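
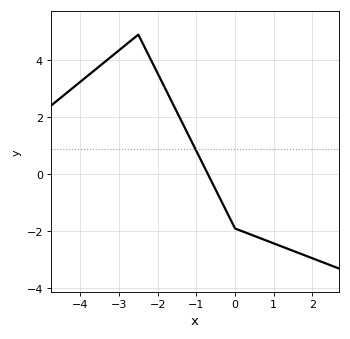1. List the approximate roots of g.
-0.699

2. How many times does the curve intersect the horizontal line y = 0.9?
1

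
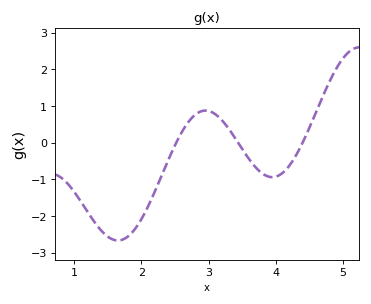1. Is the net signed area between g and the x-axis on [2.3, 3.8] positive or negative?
positive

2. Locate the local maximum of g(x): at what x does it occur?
3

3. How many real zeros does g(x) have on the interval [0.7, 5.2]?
3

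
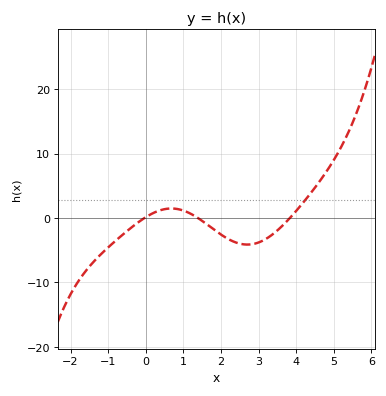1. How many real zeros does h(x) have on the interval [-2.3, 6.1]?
3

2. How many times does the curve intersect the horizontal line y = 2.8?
1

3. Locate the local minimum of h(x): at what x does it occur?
2.7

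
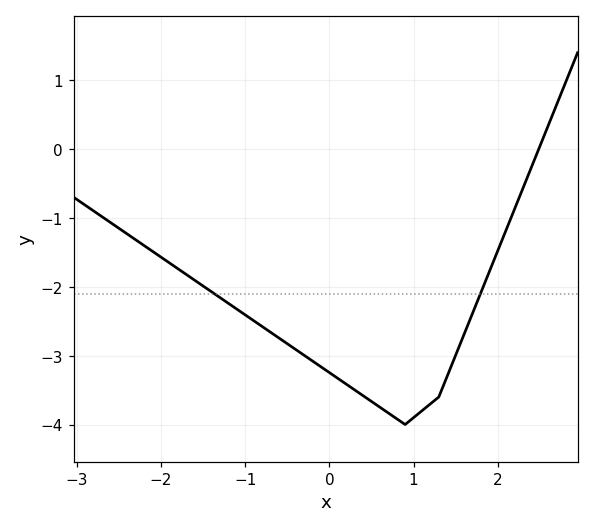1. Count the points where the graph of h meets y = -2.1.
2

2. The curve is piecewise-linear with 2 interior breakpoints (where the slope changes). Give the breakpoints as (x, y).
(0.9, -4); (1.3, -3.6)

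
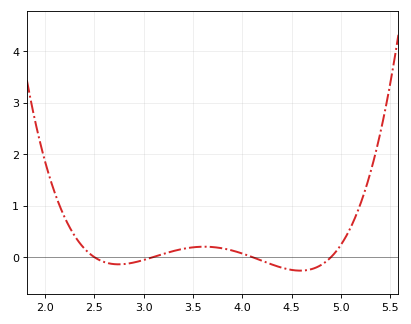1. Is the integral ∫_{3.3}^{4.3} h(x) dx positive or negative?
positive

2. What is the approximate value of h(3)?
-0.1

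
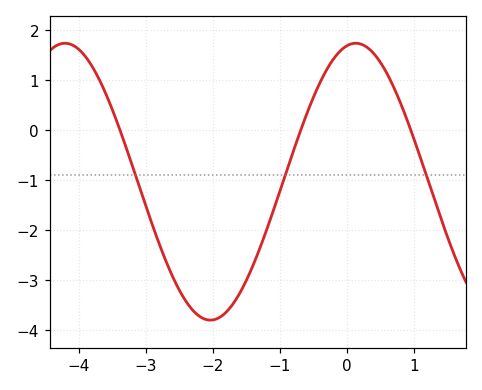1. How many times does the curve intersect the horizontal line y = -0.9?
3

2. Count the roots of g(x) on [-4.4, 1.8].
3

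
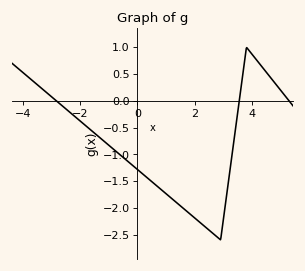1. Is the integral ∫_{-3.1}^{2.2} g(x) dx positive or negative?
negative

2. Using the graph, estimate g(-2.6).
-0.105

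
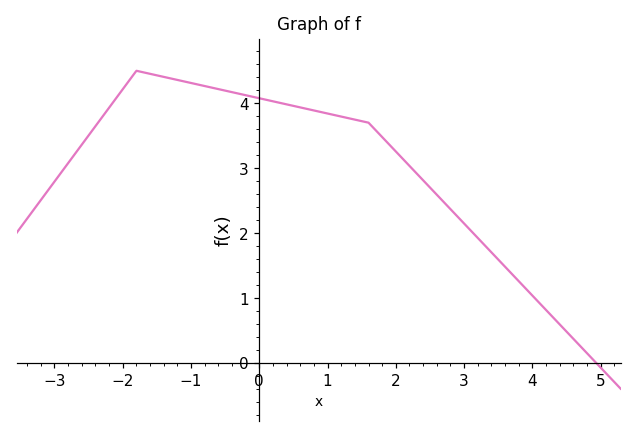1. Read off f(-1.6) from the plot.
4.5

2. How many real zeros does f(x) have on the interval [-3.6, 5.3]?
1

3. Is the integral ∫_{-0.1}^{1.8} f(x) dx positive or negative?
positive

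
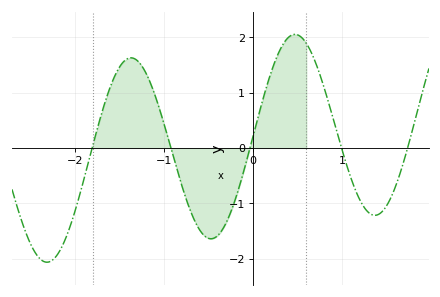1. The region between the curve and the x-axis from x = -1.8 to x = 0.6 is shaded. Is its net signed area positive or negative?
positive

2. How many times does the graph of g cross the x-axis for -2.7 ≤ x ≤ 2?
5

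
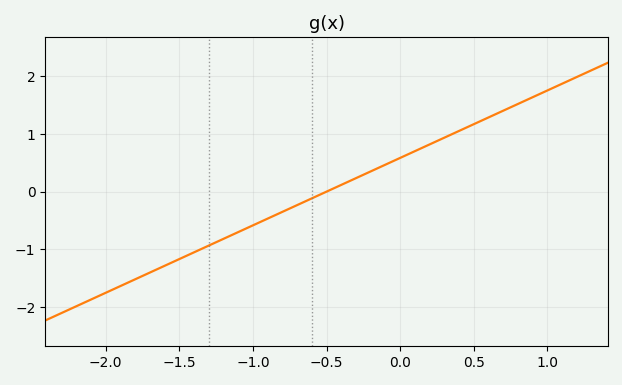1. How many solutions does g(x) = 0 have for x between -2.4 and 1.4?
1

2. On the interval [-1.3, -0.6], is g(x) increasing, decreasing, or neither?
increasing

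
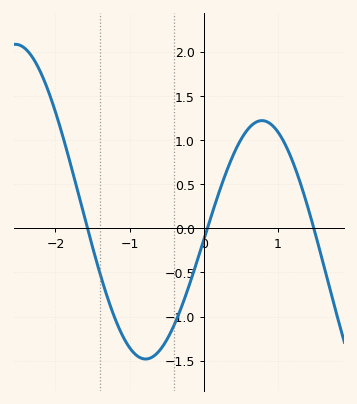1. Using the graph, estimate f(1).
1.09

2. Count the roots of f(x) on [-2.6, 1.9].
3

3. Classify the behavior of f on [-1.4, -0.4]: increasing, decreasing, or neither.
neither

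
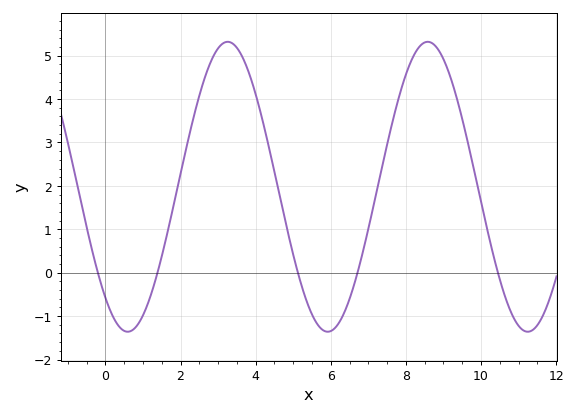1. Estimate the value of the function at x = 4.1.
3.8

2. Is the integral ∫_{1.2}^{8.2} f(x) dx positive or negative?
positive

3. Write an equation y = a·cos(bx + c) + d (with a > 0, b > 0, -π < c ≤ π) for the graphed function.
y = 3.34cos(1.2x + 2.4) + 1.98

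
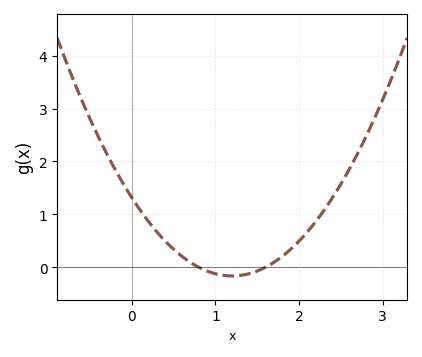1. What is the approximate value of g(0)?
1.32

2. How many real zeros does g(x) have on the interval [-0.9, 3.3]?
2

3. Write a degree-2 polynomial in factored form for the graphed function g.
y = 1.03(x - 0.8)(x - 1.6)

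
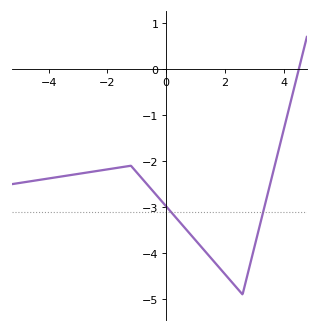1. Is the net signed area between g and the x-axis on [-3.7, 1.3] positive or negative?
negative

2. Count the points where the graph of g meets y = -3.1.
2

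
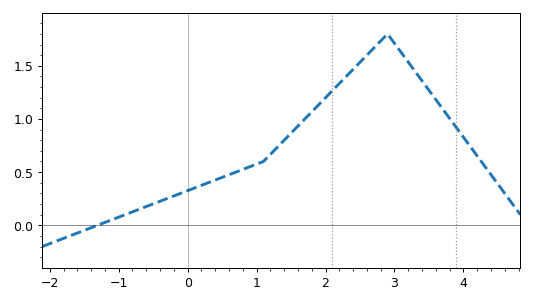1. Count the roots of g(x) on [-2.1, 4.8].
1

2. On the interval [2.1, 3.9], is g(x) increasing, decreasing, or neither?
neither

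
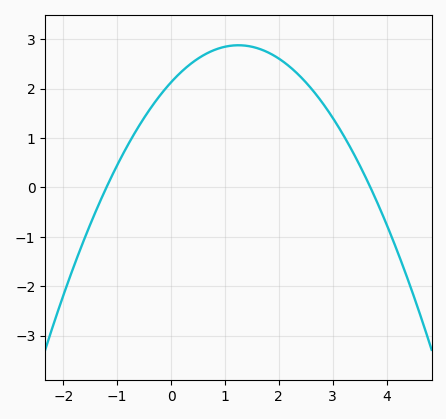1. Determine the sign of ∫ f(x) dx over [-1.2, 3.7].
positive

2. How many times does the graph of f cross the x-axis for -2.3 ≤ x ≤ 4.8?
2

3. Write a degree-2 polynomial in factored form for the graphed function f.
y = -0.48(x + 1.2)(x - 3.7)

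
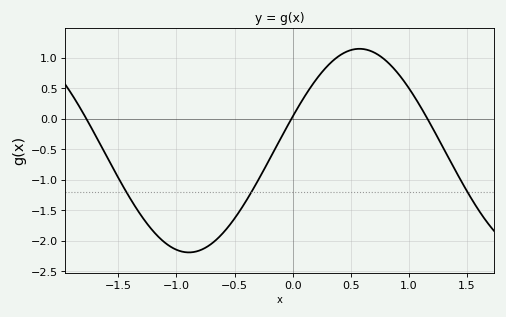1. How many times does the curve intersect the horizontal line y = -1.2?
3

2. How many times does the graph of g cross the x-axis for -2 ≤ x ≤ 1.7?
3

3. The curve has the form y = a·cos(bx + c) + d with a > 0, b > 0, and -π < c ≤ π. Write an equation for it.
y = 1.67cos(2.14x - 1.23) - 0.52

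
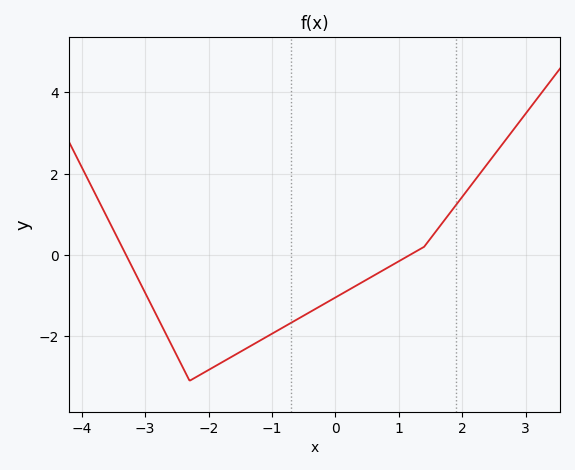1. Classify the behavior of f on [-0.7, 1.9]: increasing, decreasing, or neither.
increasing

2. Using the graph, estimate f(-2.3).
-3.2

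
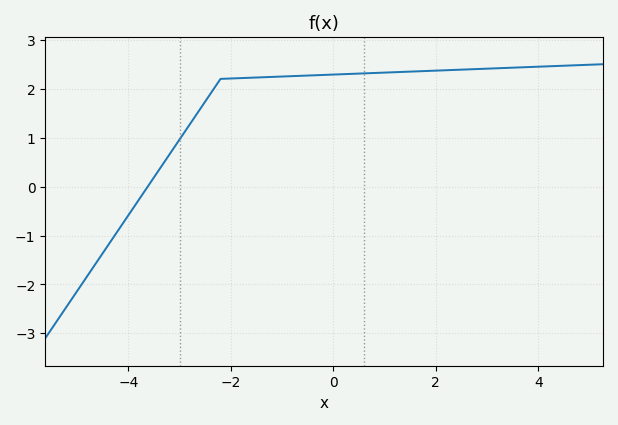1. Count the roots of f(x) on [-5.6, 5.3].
1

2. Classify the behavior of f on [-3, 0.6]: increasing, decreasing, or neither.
increasing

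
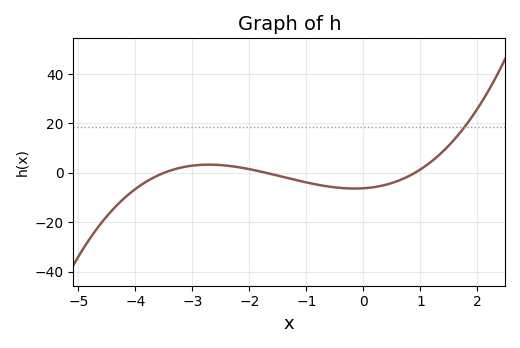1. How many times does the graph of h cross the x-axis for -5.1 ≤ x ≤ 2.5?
3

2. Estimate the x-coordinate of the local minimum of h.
-0.2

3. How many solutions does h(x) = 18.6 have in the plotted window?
1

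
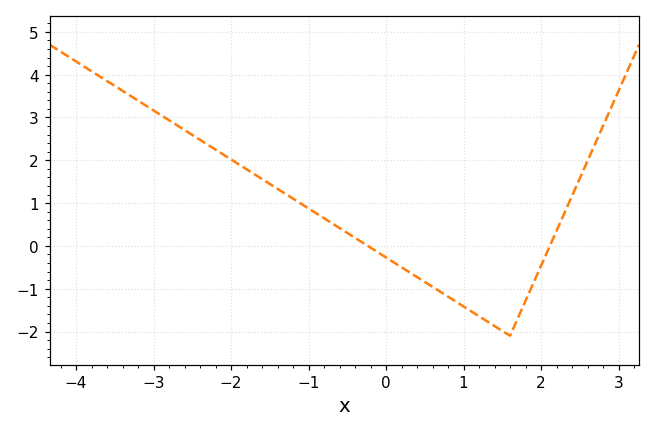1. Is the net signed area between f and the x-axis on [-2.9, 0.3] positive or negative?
positive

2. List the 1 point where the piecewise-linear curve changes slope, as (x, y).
(1.6, -2.1)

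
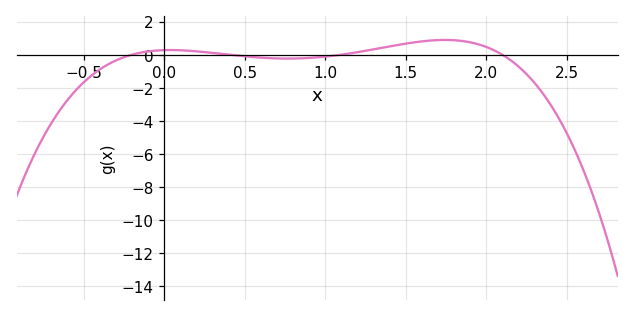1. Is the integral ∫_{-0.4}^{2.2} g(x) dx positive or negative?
positive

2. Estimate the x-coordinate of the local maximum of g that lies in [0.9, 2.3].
1.74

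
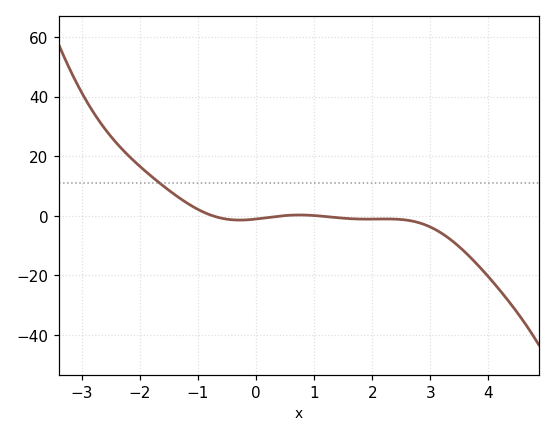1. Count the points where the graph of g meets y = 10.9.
1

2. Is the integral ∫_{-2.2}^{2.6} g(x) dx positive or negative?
positive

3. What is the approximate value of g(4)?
-20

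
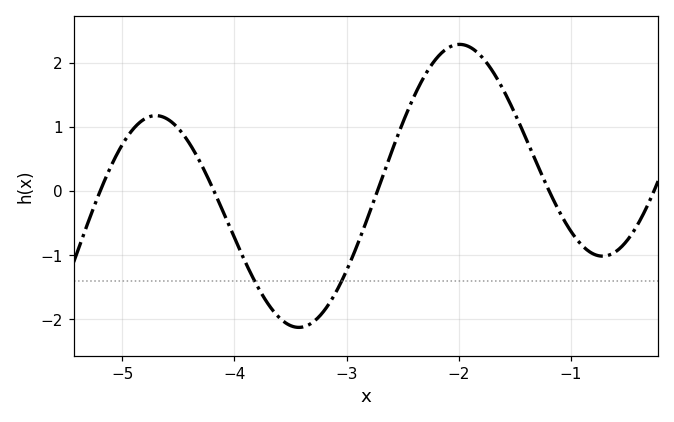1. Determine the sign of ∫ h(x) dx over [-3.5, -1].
positive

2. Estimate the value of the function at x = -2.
2.3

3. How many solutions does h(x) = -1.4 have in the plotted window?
2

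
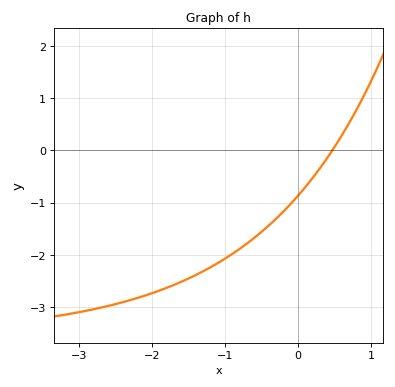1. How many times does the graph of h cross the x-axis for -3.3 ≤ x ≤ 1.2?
1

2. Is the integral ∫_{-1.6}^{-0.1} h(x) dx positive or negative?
negative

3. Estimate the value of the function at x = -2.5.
-2.94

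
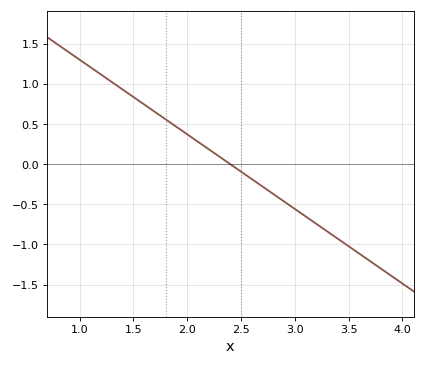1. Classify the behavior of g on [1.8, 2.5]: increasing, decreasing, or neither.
decreasing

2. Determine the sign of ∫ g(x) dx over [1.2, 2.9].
positive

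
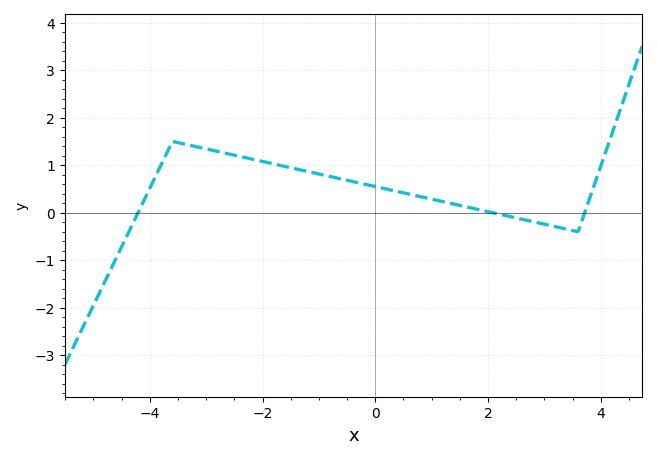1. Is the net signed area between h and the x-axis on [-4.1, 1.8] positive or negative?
positive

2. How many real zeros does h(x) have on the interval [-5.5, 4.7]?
3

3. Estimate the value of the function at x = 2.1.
0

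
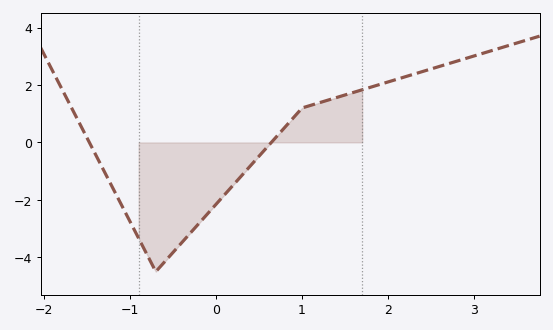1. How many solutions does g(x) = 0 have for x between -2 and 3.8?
2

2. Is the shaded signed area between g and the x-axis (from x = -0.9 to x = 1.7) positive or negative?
negative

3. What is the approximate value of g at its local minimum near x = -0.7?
-4.5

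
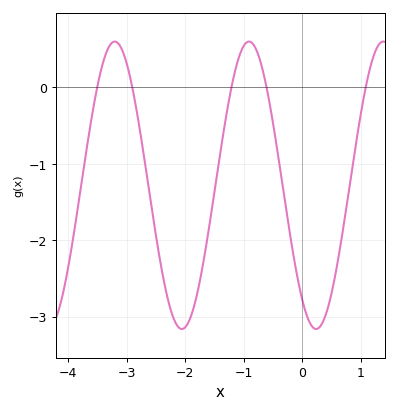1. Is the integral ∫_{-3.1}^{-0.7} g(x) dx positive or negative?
negative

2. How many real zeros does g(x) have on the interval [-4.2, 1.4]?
5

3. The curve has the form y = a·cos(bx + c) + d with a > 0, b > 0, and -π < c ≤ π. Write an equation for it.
y = 1.88cos(2.74x + 2.49) - 1.28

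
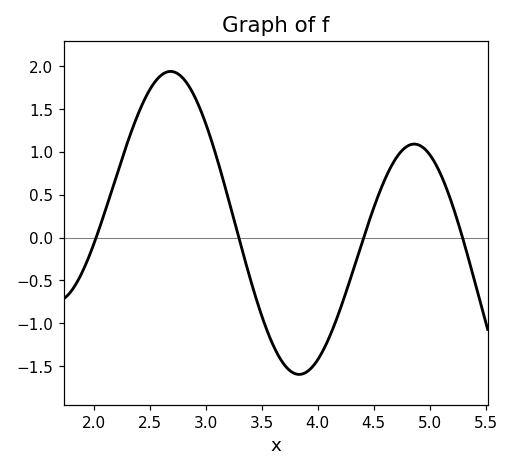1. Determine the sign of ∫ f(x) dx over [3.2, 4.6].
negative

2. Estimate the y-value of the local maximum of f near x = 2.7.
1.94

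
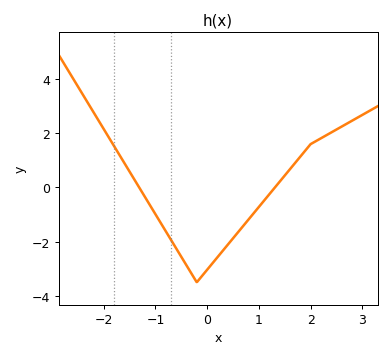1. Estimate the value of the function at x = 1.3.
0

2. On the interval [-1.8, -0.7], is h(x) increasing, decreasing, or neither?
decreasing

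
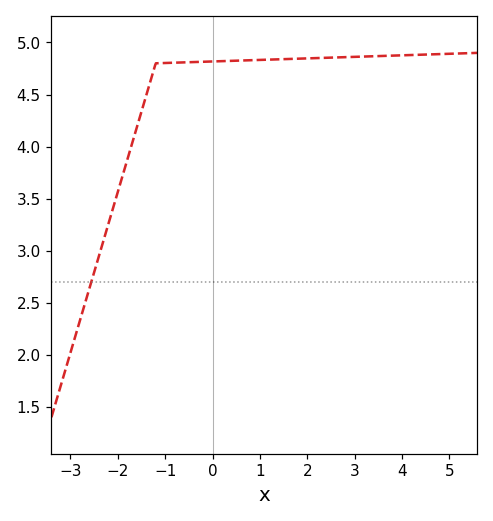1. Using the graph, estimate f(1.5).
4.84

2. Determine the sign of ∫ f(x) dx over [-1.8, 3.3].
positive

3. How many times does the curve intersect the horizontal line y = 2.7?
1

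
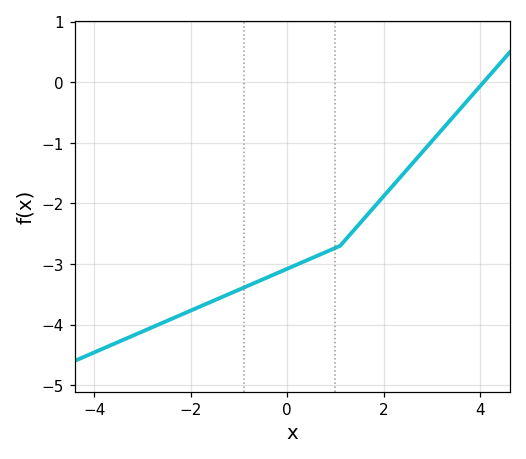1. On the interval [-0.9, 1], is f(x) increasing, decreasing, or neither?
increasing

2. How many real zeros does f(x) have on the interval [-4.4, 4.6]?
1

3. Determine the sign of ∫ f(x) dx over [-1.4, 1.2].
negative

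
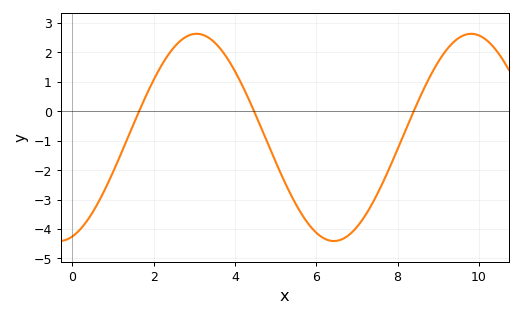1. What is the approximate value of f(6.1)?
-4.2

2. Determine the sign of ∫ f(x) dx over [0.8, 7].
negative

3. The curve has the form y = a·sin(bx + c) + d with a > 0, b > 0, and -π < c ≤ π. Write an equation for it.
y = 3.52sin(0.93x - 1.3) - 0.89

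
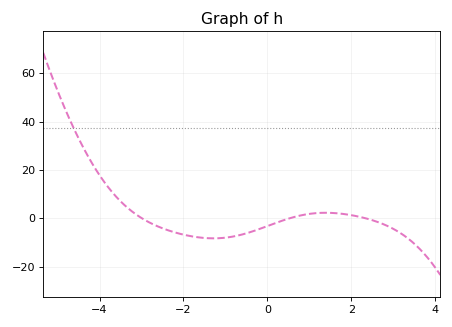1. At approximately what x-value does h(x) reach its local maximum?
1.4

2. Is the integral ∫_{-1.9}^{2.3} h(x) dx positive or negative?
negative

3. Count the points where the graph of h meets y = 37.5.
1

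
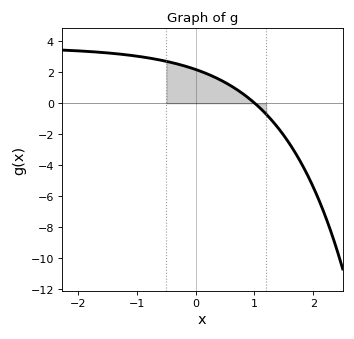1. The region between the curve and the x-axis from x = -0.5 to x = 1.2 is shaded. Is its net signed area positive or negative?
positive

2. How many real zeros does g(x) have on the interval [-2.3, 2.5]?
1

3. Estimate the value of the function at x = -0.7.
2.8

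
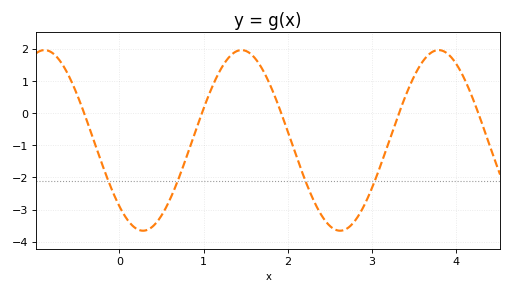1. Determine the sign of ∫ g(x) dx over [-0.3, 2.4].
negative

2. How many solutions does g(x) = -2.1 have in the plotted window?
4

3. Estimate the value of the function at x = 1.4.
1.9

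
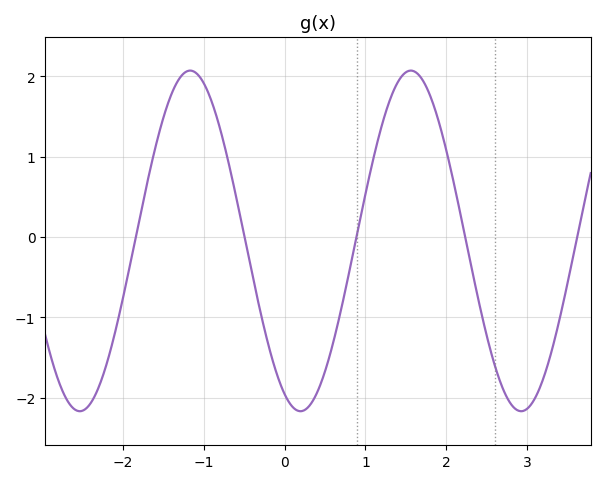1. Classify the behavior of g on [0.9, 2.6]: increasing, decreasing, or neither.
neither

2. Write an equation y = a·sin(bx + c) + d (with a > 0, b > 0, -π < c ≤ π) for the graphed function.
y = 2.12sin(2.3x - 2.02) - 0.05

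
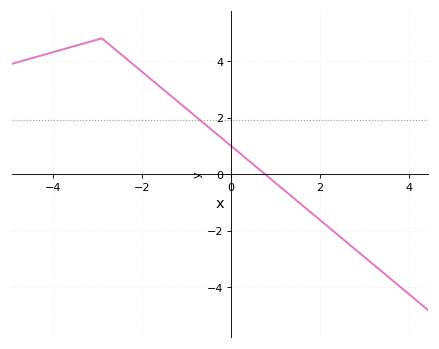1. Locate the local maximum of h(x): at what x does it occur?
-3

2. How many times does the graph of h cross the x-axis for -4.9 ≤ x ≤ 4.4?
1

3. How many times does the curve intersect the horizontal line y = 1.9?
1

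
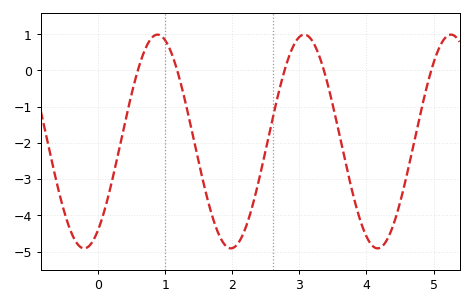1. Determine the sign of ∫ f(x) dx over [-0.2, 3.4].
negative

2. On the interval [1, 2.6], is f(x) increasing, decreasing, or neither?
neither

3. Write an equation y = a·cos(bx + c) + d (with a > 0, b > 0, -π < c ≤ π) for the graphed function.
y = 2.95cos(2.87x - 2.53) - 1.96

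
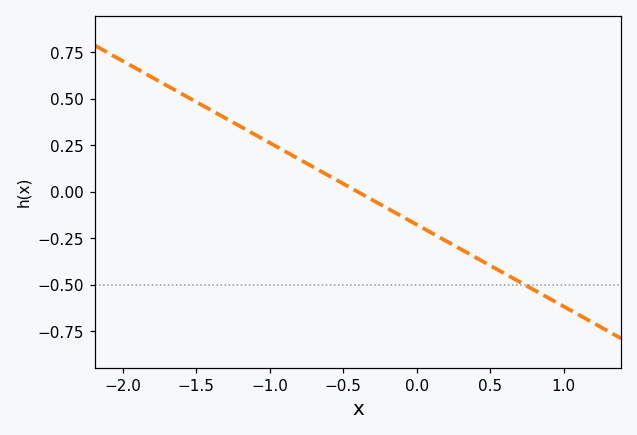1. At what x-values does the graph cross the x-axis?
-0.4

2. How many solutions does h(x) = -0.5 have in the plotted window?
1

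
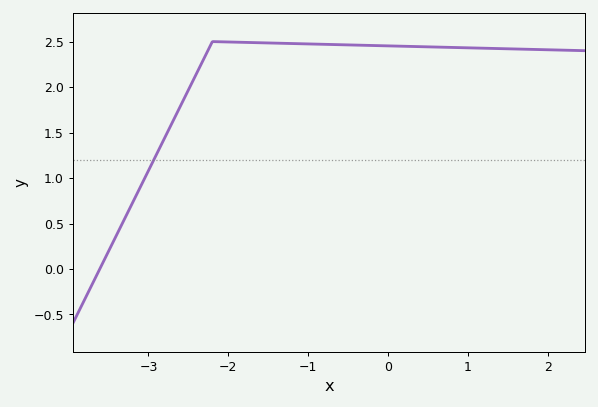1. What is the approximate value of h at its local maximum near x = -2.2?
2.5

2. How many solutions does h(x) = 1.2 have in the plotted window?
1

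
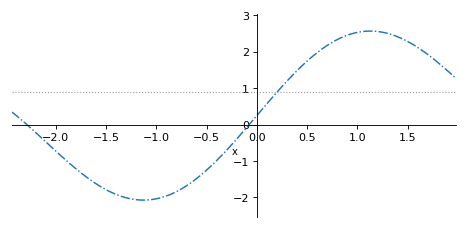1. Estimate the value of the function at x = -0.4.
-0.99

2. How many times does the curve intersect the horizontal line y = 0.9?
1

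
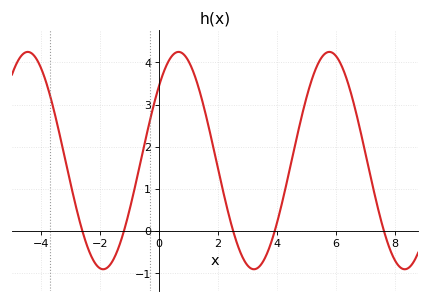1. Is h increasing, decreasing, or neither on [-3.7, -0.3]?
neither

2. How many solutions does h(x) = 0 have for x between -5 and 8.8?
5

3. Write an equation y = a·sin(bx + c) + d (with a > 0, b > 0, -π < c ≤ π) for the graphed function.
y = 2.58sin(1.2x + 0.76) + 1.67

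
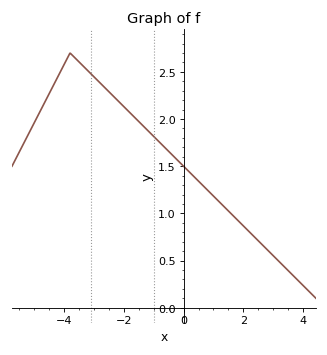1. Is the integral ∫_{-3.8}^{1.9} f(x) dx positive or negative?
positive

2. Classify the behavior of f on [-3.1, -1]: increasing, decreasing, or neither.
decreasing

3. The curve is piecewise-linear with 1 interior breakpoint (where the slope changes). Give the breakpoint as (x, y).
(-3.8, 2.7)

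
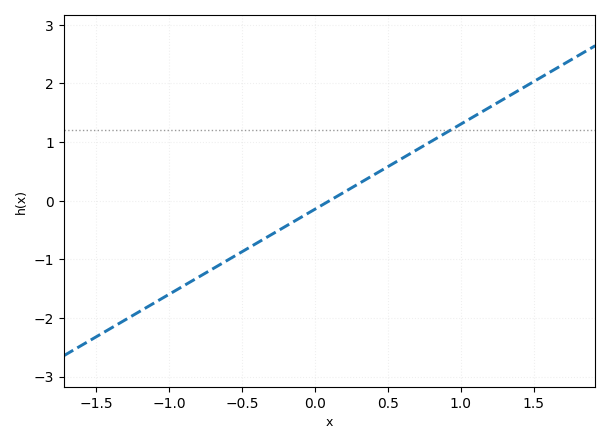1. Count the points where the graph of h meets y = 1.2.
1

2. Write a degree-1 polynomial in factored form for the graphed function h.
y = 1.45(x - 0.1)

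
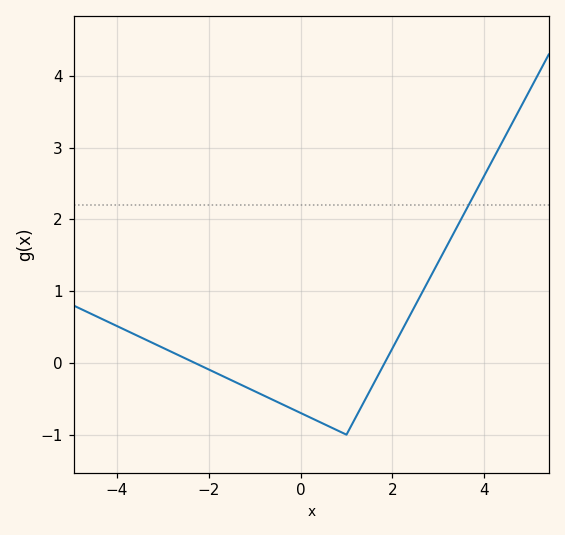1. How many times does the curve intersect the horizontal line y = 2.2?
1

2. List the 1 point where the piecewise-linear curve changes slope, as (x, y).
(1, -1)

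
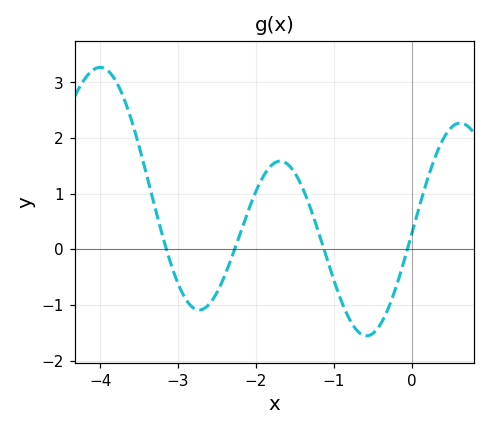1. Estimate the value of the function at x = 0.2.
1.2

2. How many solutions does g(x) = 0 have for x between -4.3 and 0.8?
4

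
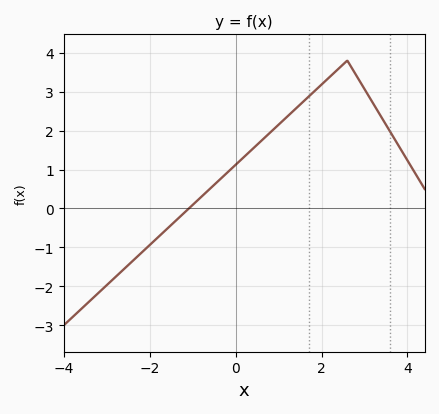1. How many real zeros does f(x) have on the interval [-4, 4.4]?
1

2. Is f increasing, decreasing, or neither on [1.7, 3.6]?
neither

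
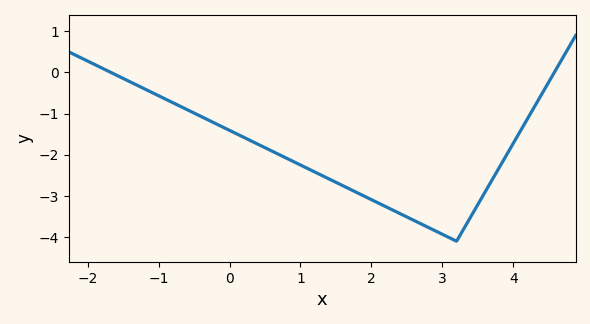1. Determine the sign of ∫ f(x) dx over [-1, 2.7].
negative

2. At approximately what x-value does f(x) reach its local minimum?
3.2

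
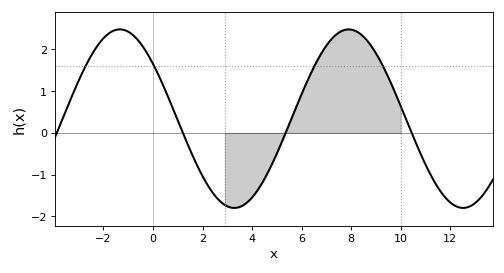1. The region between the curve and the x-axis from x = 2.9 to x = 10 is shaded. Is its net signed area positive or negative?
positive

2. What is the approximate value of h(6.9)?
2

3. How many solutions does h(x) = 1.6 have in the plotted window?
4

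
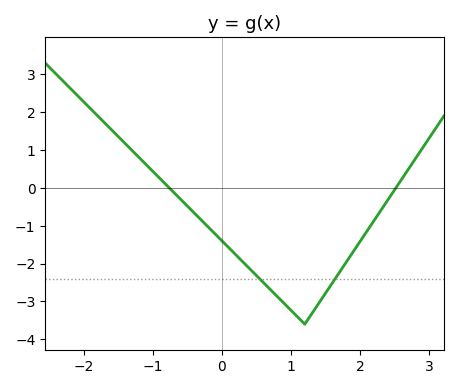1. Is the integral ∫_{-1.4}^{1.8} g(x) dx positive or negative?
negative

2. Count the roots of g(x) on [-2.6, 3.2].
2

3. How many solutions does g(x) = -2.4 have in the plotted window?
2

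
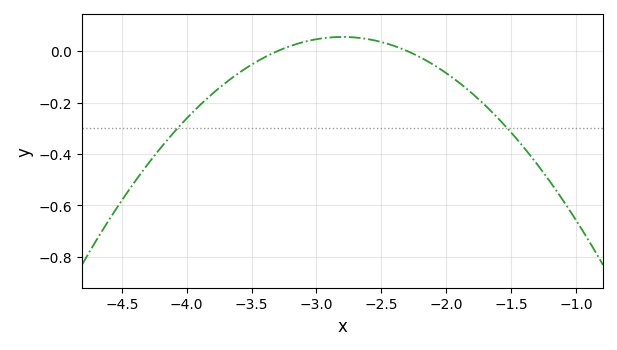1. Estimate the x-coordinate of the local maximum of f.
-2.8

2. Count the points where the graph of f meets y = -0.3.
2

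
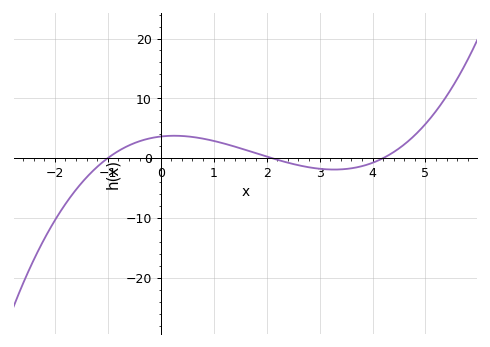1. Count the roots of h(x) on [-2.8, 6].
3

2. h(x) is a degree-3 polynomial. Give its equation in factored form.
y = 0.41(x + 1)(x - 2.1)(x - 4.2)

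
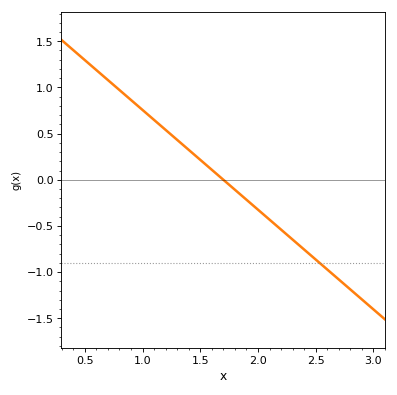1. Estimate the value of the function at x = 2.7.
-1.1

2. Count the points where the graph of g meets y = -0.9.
1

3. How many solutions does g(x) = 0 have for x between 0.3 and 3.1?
1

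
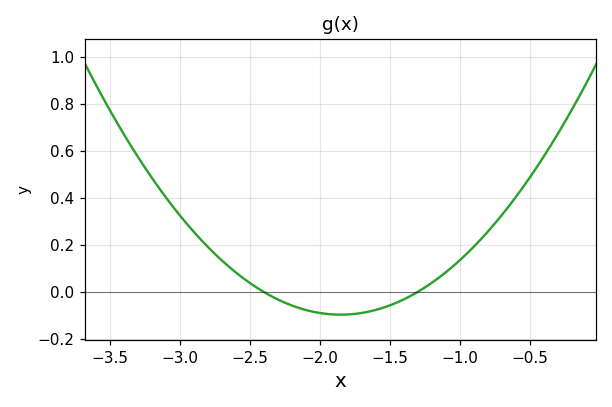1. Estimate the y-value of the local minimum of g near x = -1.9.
-0.097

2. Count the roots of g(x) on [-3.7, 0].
2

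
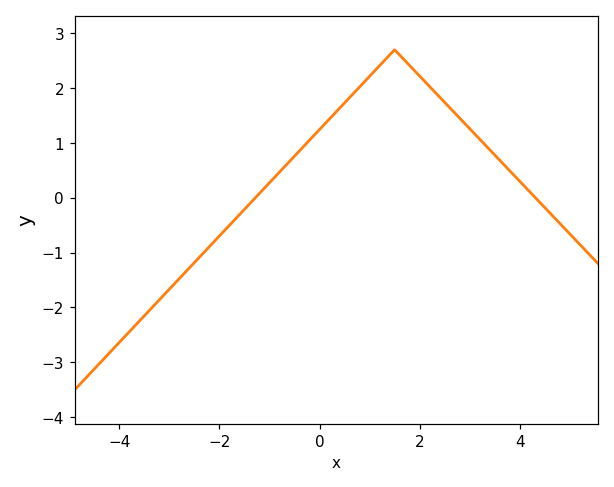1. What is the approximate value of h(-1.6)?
-0.307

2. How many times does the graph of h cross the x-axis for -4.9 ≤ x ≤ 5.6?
2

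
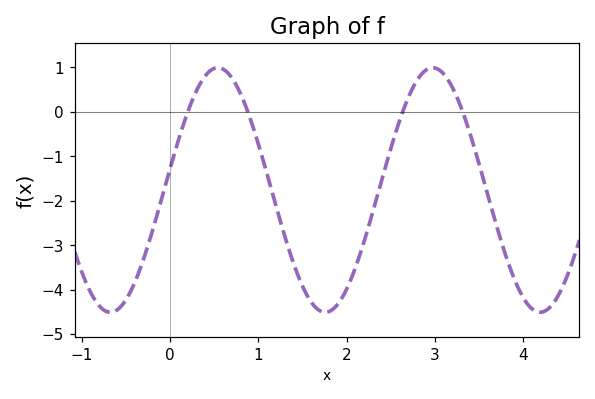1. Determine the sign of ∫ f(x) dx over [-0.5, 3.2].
negative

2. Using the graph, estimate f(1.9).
-4.33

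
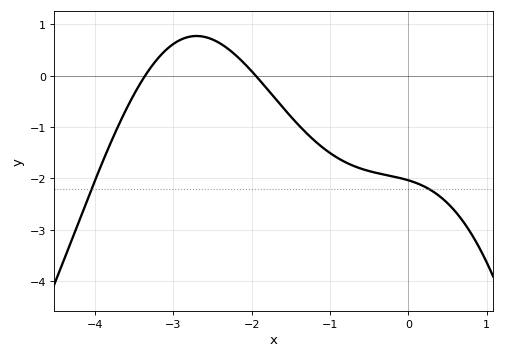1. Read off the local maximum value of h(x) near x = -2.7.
0.8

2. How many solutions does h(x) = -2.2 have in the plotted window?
2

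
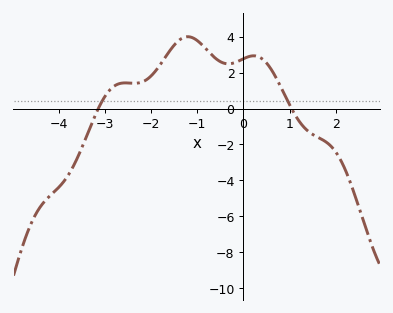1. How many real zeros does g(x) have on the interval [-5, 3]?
2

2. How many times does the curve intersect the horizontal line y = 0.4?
2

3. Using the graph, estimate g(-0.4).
2.51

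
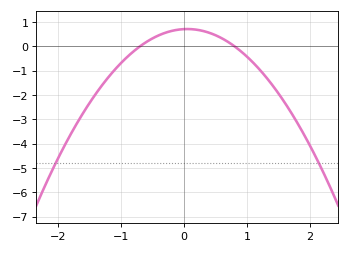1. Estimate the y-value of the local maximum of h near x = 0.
0.7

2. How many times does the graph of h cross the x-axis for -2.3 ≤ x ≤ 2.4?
2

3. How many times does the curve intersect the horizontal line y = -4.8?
2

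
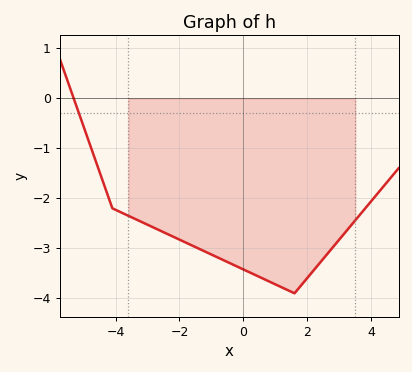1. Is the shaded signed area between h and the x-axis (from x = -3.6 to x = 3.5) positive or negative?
negative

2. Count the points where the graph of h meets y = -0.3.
1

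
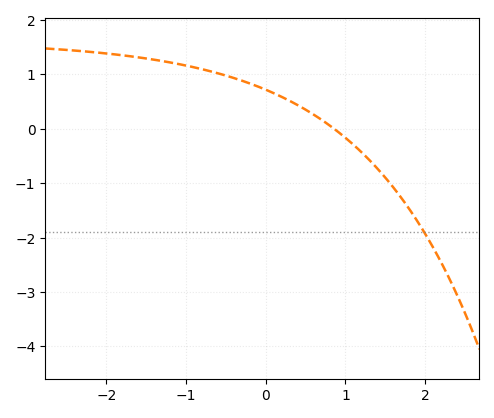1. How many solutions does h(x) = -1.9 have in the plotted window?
1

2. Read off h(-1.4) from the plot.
1.27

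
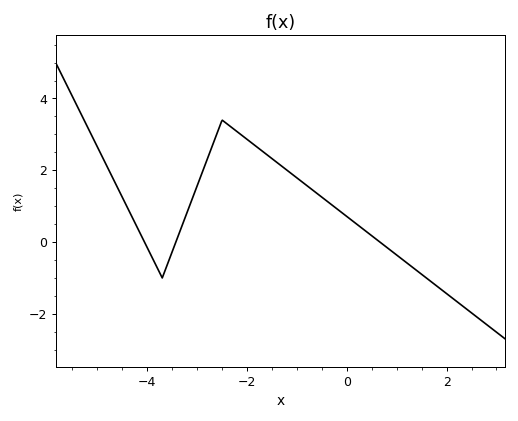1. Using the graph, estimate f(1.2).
-0.6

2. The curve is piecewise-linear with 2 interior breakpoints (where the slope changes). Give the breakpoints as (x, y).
(-3.7, -1); (-2.5, 3.4)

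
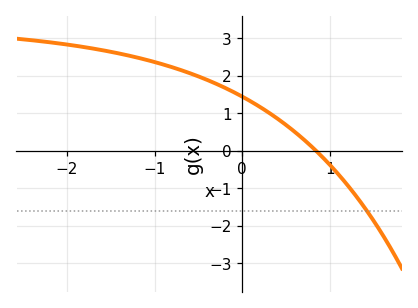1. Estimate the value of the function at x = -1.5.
2.6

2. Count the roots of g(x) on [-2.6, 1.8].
1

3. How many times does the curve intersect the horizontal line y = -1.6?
1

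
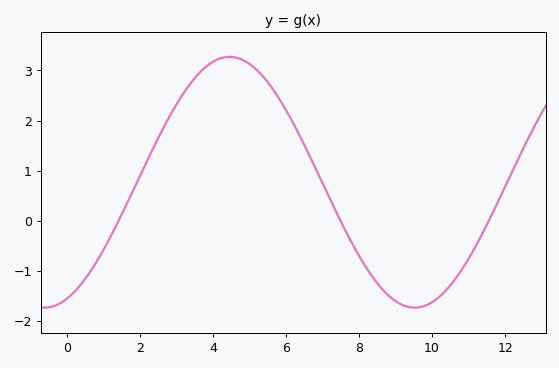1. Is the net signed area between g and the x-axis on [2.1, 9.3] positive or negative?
positive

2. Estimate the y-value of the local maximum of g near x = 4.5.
3.3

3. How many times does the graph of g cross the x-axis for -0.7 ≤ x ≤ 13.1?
3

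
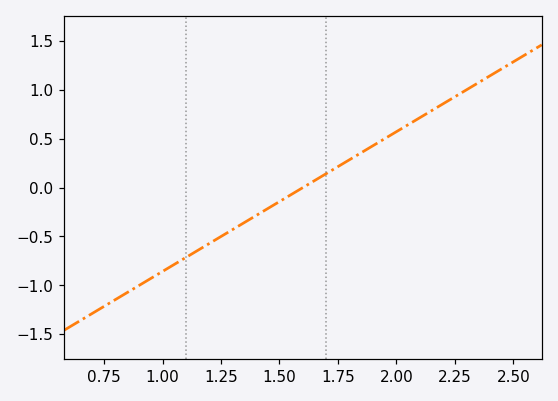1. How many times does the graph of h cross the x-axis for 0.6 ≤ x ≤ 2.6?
1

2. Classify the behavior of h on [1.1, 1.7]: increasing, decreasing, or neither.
increasing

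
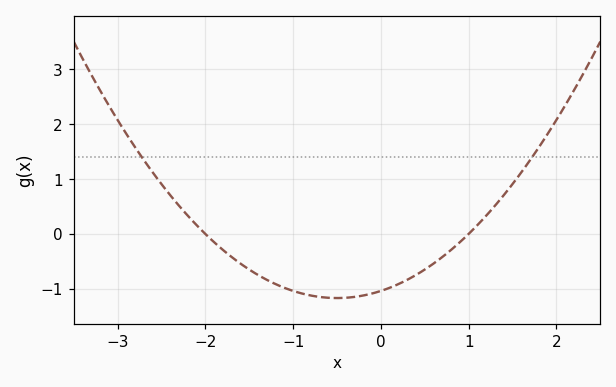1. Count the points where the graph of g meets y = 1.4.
2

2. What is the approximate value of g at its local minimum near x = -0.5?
-1.2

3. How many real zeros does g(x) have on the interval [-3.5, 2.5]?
2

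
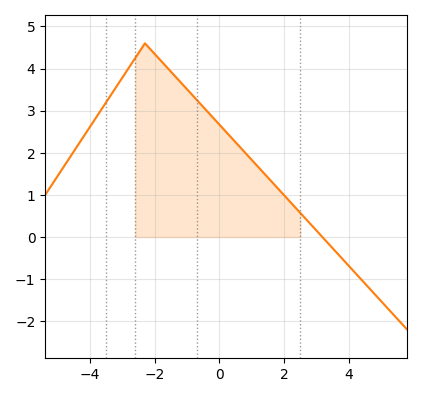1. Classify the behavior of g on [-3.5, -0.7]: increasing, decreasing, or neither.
neither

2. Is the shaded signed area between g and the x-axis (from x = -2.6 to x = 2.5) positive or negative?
positive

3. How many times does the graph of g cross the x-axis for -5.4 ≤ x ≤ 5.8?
1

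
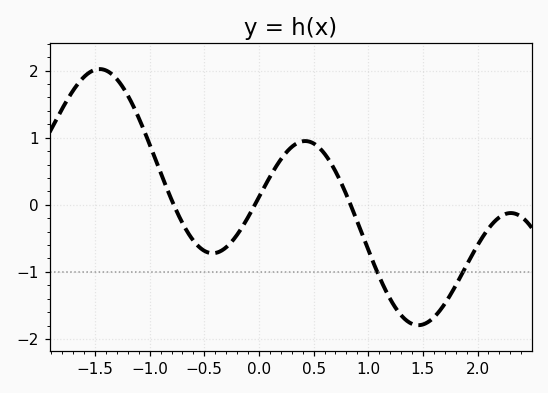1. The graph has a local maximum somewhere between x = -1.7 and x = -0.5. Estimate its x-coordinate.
-1.5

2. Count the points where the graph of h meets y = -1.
2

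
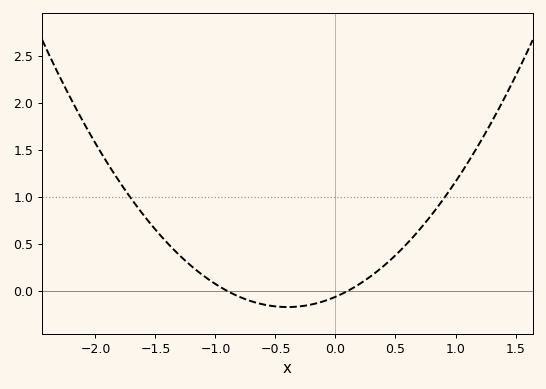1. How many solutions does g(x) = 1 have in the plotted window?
2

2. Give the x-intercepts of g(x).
-0.9, 0.1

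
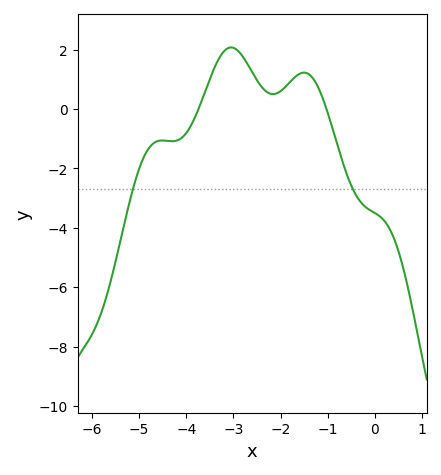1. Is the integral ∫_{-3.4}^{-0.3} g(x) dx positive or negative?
positive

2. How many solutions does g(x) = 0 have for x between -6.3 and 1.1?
2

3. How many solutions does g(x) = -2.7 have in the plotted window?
2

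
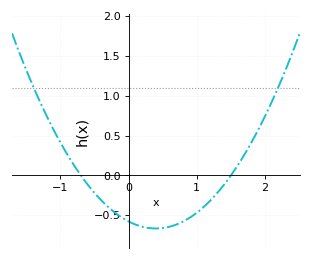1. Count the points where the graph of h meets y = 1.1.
2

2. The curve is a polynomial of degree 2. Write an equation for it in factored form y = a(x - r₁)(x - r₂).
y = 0.55(x + 0.7)(x - 1.5)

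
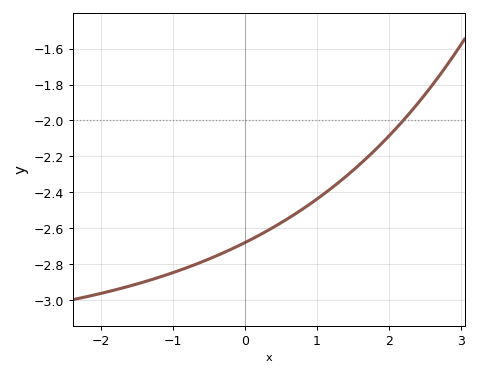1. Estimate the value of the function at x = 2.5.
-1.86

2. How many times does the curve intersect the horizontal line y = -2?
1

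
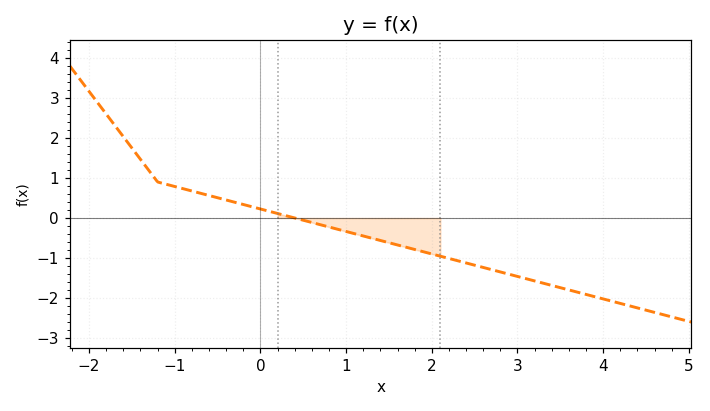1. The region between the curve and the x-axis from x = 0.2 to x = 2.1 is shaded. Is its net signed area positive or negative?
negative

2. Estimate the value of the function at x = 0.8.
-0.223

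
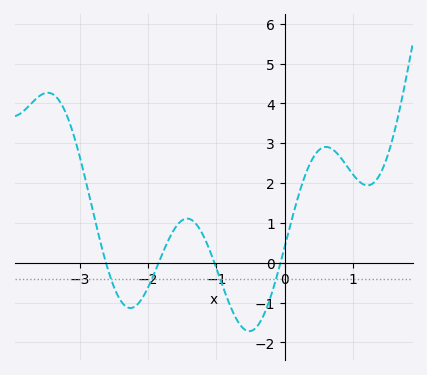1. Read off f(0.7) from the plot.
2.85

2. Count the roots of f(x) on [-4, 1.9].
4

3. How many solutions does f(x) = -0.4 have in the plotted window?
4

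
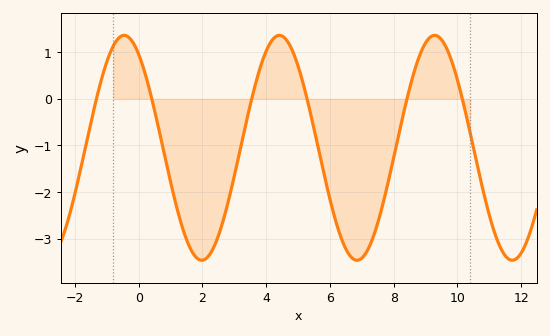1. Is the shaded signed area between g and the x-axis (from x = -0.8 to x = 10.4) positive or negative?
negative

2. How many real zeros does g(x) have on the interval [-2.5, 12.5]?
6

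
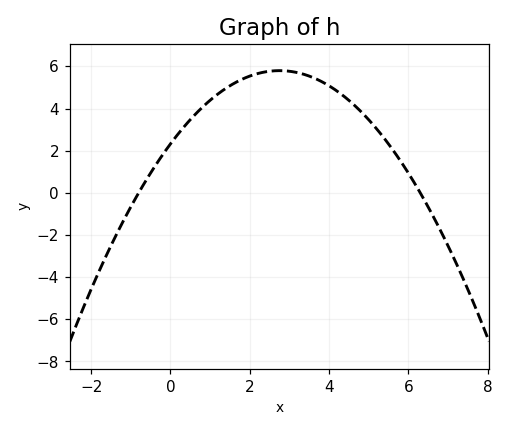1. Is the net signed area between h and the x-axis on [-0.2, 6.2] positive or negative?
positive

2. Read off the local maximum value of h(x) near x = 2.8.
5.8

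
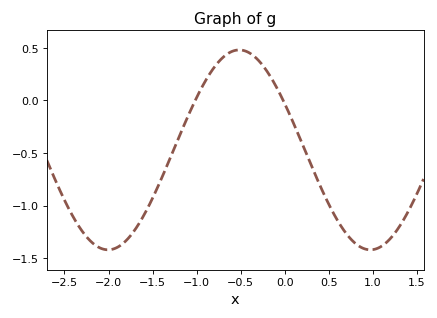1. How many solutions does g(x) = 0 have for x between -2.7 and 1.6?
2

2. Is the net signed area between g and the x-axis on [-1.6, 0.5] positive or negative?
negative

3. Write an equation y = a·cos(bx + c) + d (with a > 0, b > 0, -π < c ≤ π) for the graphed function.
y = 0.95cos(2.11x + 1.09) - 0.47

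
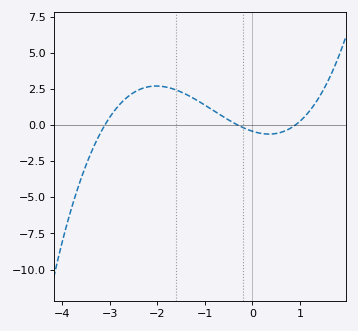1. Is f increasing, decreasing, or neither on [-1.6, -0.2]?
decreasing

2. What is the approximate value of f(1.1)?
0.6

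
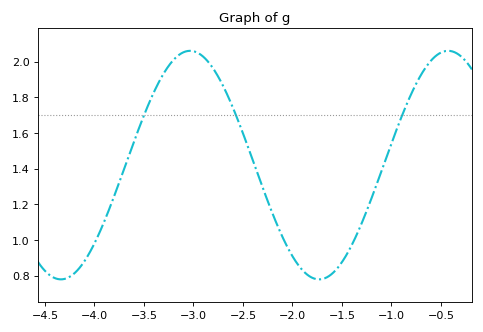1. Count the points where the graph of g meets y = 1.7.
3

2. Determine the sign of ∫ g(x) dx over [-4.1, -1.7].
positive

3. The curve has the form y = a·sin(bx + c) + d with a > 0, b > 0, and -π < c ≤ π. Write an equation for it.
y = 0.64sin(2.4x + 2.6) + 1.42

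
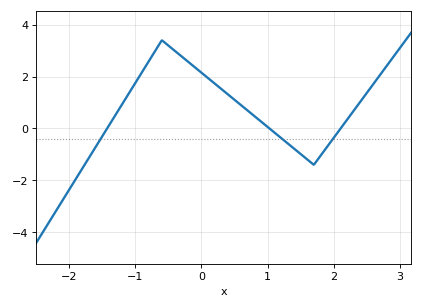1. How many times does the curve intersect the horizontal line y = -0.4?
3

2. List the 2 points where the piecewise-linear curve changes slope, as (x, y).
(-0.6, 3.4); (1.7, -1.4)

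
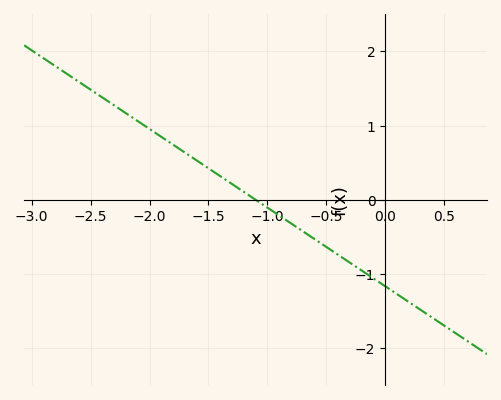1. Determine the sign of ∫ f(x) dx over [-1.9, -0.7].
positive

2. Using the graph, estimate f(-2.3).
1.27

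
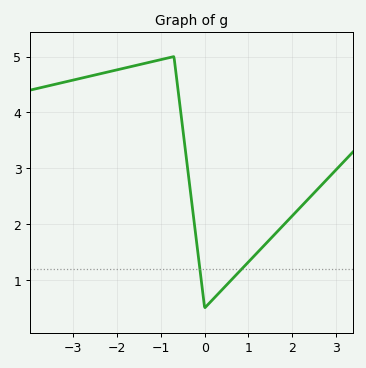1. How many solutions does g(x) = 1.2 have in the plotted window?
2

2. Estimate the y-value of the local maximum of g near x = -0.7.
5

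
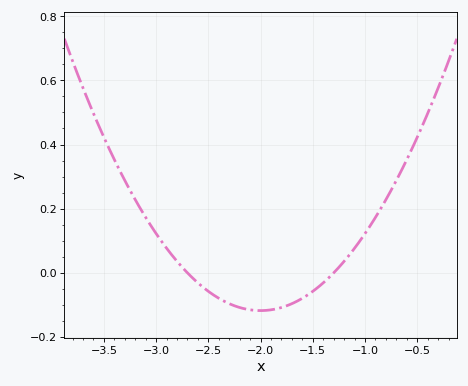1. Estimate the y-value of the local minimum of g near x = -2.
-0.12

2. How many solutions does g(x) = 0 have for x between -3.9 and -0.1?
2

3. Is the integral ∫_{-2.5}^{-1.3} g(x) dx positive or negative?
negative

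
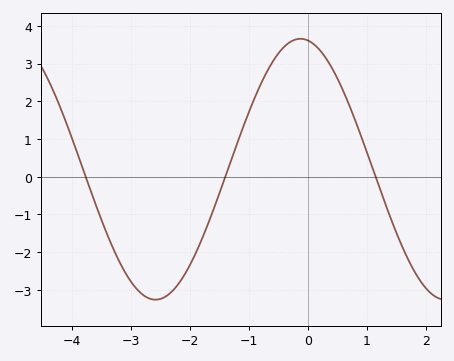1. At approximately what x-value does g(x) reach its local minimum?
-2.6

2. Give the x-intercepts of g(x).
-3.8, -1.4, 1.1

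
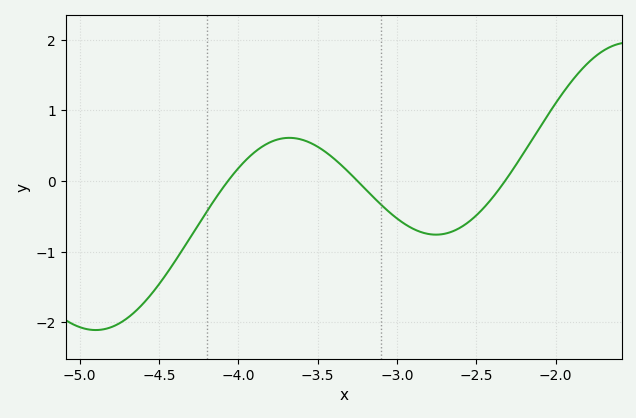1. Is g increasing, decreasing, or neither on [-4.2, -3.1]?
neither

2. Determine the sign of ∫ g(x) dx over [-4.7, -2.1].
negative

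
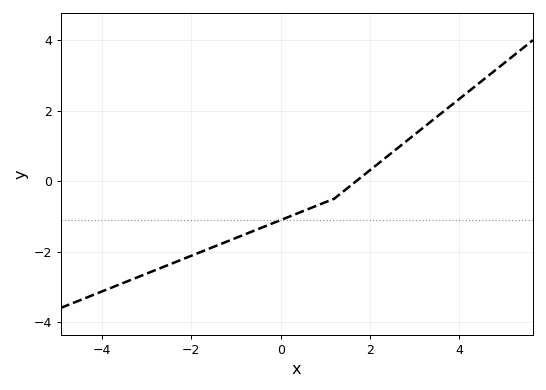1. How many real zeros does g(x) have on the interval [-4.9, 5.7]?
1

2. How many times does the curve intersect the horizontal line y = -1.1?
1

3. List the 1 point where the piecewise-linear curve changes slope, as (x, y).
(1.2, -0.5)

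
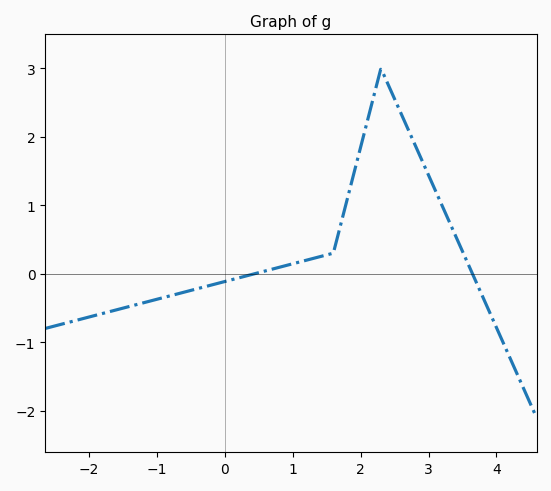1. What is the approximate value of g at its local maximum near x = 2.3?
3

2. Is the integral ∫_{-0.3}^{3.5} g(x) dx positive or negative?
positive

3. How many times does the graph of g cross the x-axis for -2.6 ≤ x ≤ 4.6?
2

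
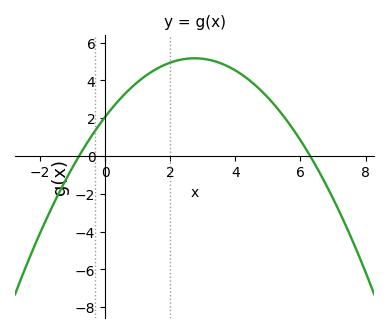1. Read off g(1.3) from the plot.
4.4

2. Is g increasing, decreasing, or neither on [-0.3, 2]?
increasing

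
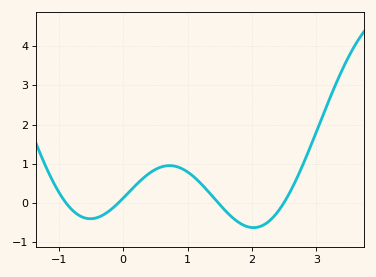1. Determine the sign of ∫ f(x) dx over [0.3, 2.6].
positive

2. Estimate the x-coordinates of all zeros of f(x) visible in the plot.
-0.888, -0.075, 1.48, 2.5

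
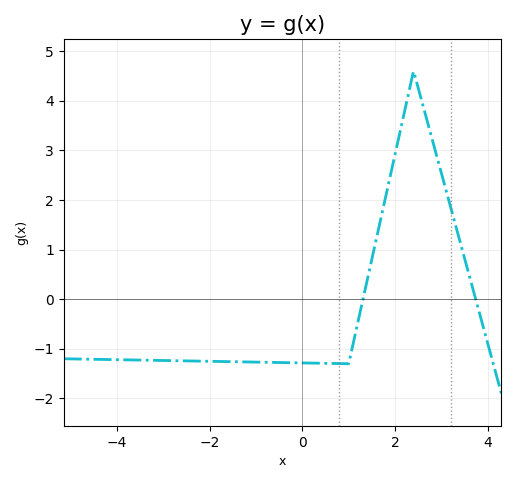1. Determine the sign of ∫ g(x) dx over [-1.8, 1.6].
negative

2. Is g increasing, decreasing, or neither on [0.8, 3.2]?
neither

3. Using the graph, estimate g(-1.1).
-1.3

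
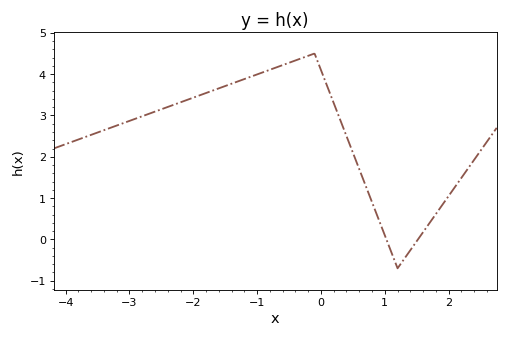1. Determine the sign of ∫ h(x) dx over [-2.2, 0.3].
positive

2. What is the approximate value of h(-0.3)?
4.39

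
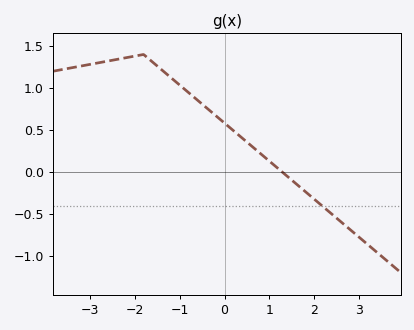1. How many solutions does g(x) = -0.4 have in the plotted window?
1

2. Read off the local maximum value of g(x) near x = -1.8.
1.4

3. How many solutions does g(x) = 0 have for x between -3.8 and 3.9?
1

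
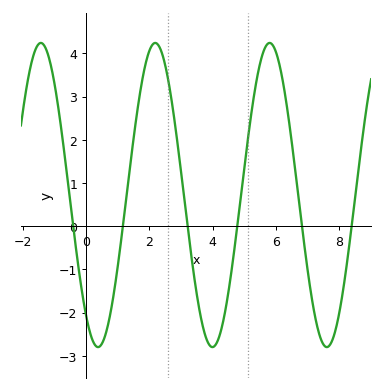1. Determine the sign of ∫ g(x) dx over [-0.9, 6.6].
positive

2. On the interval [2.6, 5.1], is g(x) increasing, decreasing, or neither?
neither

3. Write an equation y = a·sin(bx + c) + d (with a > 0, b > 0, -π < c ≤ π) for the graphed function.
y = 3.52sin(1.74x - 2.23) + 0.72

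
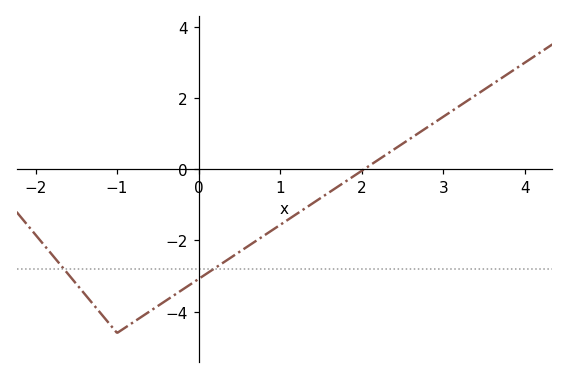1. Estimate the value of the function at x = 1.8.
-0.4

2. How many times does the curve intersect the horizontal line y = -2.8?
2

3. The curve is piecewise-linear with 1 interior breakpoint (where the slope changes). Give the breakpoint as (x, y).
(-1, -4.6)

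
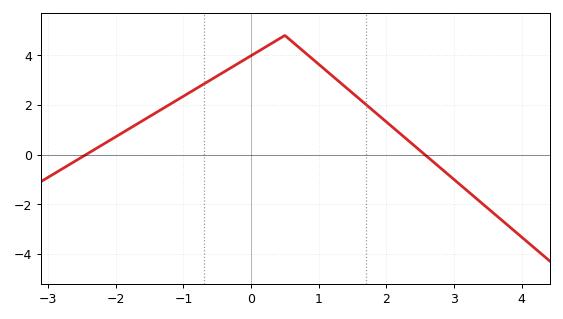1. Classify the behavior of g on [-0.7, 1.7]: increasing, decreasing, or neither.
neither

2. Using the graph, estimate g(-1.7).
1.21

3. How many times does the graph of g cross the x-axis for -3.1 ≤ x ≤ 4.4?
2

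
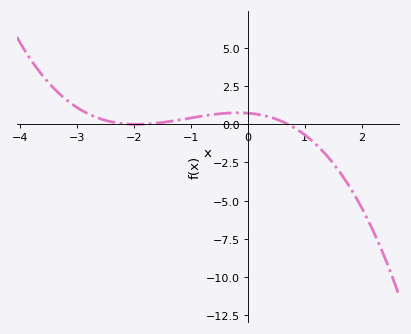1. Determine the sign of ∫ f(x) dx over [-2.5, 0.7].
positive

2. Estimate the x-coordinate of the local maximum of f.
-0.179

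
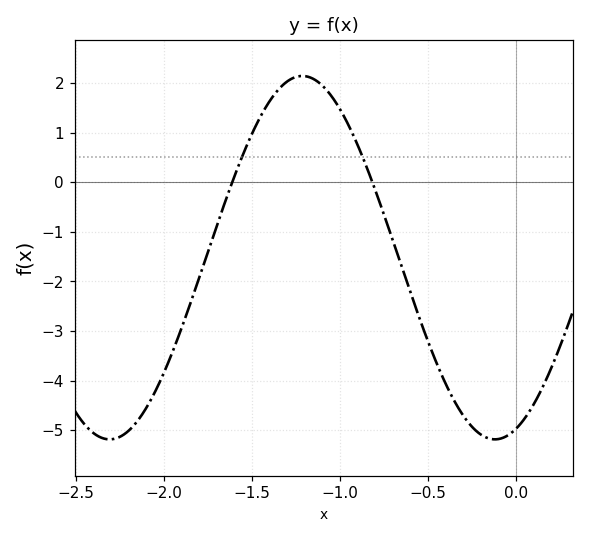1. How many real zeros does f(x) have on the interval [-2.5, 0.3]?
2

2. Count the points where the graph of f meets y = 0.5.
2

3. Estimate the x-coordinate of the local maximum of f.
-1.21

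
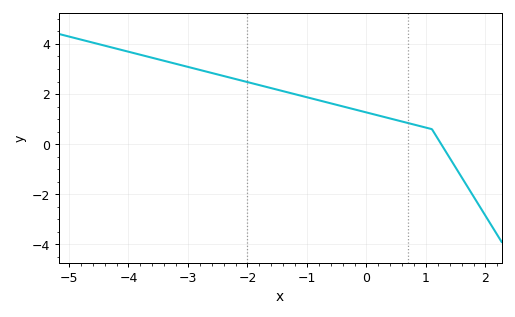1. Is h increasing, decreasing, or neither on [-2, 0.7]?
decreasing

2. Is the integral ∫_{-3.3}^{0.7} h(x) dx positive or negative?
positive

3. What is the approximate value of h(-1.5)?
2.18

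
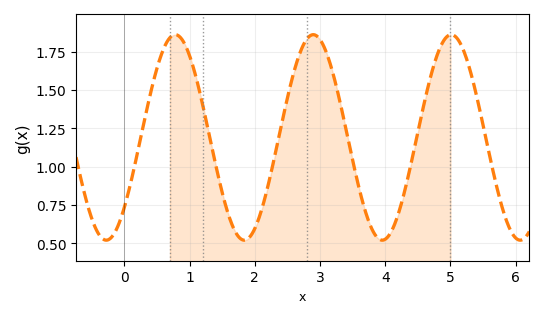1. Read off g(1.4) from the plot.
1.02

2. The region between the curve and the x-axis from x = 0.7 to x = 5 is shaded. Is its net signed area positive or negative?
positive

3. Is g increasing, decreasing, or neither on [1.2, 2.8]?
neither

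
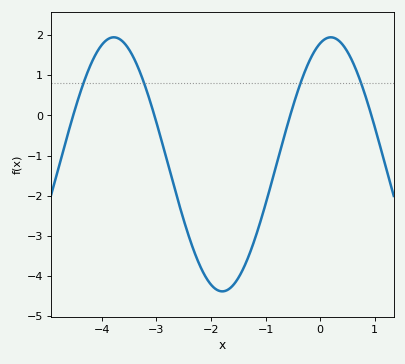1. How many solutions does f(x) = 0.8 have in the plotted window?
4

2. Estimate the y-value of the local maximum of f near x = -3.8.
1.9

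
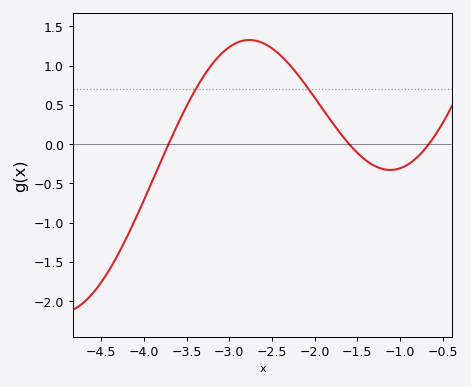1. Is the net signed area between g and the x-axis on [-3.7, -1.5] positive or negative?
positive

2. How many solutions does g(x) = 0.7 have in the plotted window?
2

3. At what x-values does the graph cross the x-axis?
-3.7, -1.6, -0.7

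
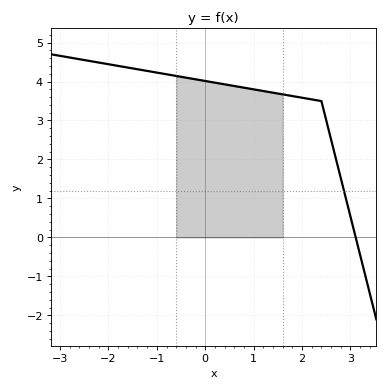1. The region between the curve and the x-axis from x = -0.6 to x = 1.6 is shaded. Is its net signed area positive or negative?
positive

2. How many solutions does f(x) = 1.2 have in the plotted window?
1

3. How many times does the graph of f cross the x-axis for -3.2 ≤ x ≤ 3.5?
1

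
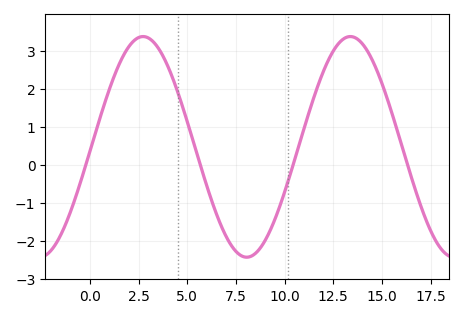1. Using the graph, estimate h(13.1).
3.35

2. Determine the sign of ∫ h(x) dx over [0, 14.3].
positive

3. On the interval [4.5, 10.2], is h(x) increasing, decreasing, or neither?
neither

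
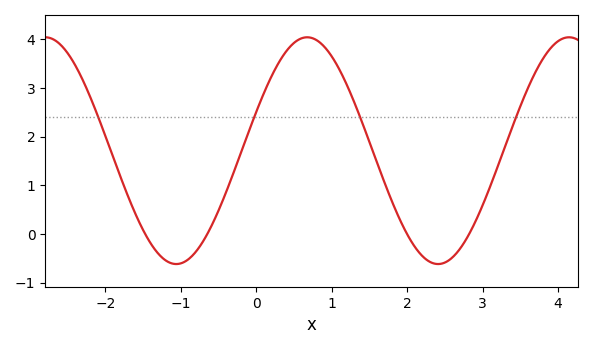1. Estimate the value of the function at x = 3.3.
1.8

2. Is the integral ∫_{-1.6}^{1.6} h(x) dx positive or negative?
positive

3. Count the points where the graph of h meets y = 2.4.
4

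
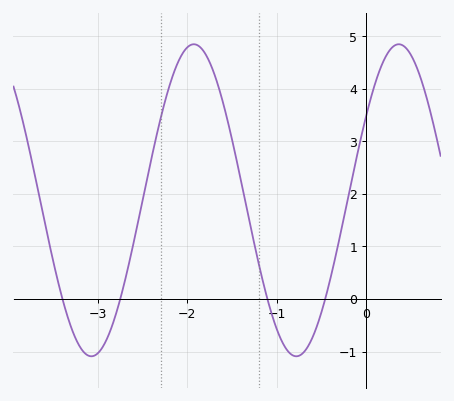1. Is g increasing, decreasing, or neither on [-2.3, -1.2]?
neither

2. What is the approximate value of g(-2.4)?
2.69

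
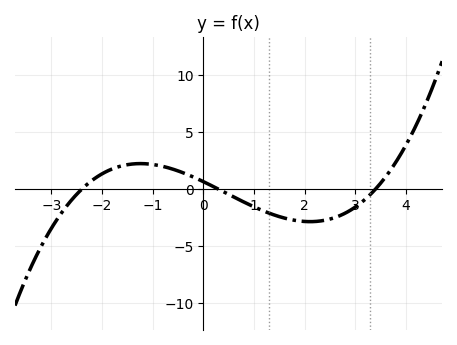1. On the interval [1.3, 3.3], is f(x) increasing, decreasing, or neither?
neither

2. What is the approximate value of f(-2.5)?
-0.446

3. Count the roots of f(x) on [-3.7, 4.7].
3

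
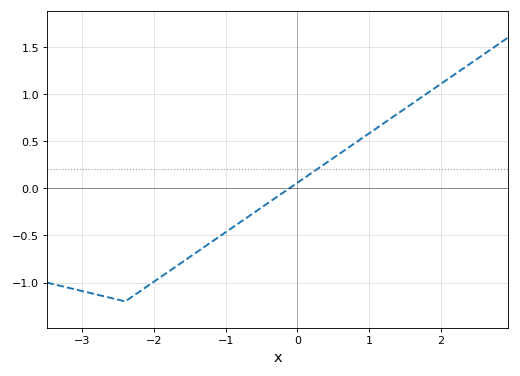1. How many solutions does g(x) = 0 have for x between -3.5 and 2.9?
1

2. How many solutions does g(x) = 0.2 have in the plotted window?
1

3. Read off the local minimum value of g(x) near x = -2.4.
-1.2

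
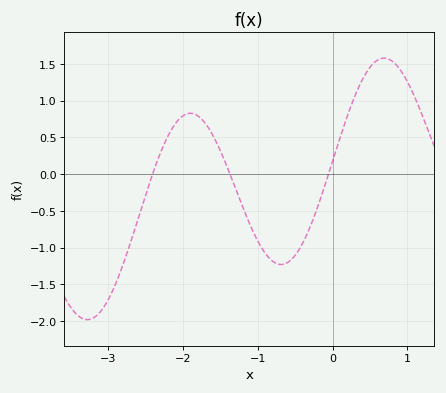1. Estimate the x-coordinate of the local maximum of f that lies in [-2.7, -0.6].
-1.9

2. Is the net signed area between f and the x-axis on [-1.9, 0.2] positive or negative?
negative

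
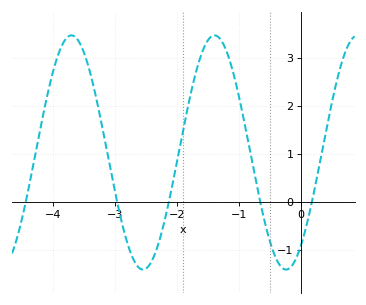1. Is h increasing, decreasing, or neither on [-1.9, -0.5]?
neither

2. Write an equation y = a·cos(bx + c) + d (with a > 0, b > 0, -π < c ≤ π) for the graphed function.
y = 2.44cos(2.72x - 2.48) + 1.04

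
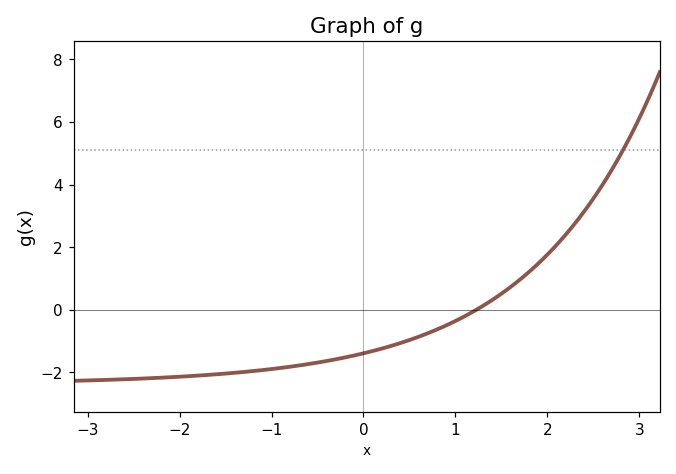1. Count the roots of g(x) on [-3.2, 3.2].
1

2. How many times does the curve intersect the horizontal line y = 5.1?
1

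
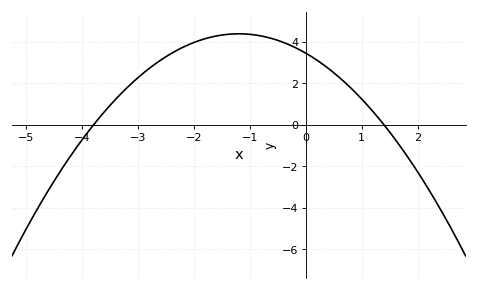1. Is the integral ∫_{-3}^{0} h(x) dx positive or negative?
positive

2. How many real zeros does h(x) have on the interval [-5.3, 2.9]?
2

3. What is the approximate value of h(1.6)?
-0.702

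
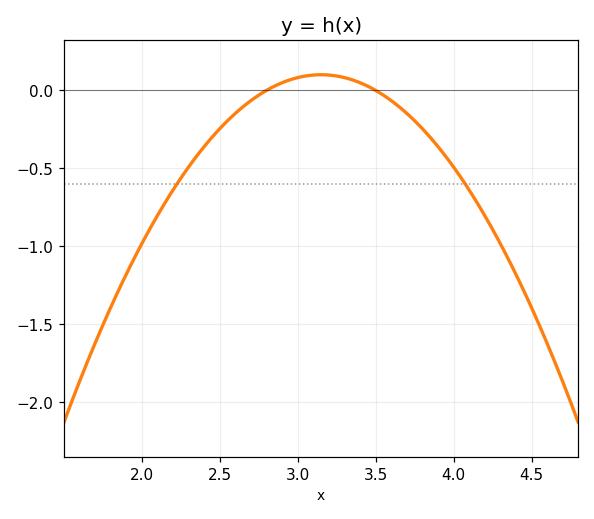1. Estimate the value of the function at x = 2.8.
0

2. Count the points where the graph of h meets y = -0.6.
2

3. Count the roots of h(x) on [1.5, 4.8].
2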